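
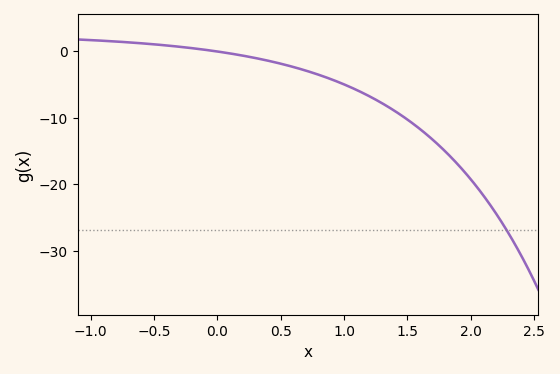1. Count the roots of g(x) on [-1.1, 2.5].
1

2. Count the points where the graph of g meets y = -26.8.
1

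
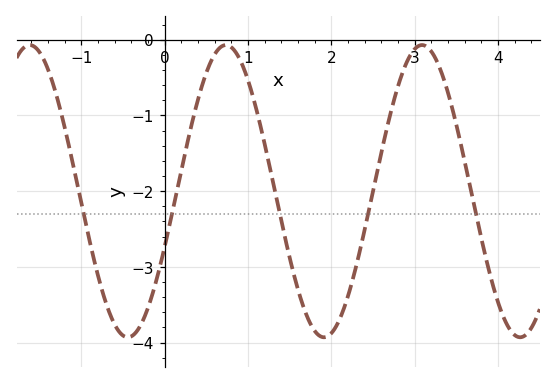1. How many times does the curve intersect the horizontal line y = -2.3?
5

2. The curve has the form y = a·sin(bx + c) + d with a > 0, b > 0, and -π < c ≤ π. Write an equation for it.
y = 1.93sin(2.7x - 0.39) - 2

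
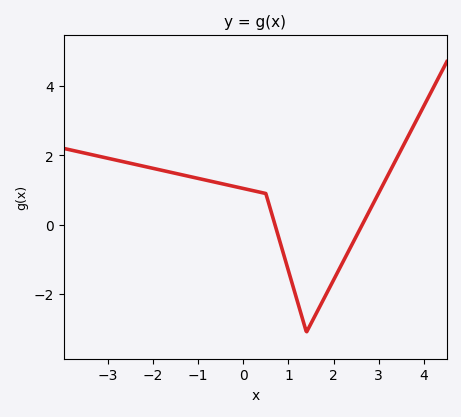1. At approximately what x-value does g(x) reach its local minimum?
1.4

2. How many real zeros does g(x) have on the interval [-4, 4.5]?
2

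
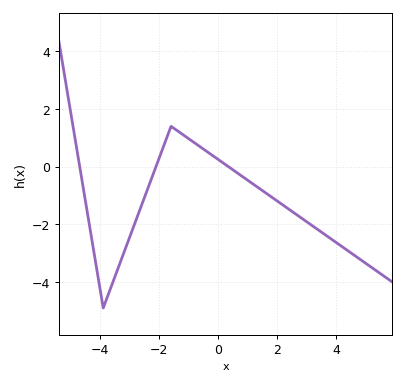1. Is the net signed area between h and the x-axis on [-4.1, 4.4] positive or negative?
negative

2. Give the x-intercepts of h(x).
-4.6, -2.2, 0.4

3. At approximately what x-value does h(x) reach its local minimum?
-4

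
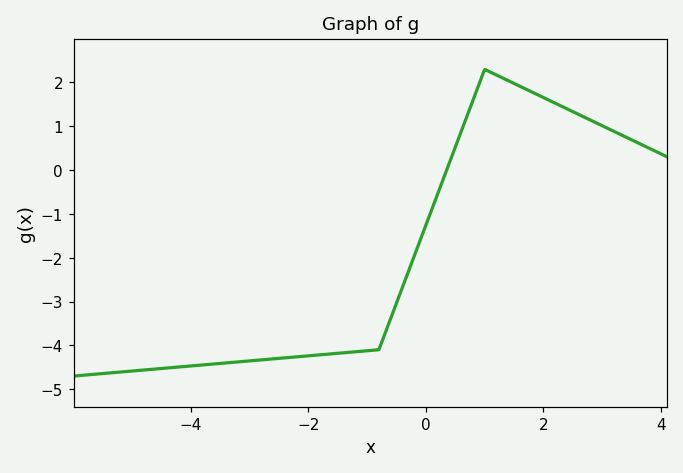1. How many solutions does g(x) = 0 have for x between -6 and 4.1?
1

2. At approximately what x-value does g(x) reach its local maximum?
1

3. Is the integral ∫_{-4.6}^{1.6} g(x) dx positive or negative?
negative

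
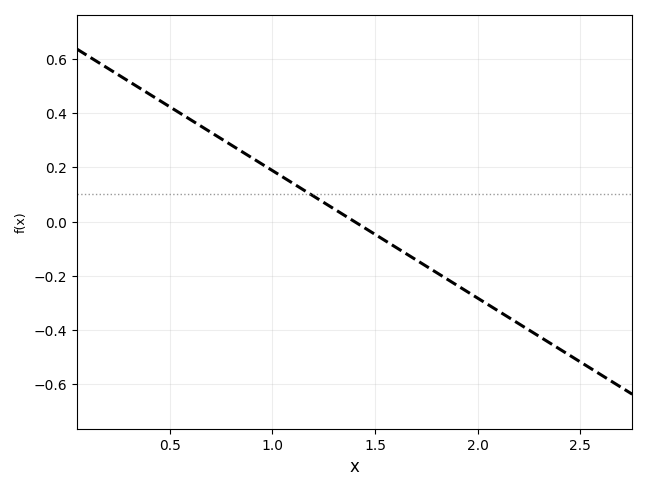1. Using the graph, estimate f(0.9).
0.24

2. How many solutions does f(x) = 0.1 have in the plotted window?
1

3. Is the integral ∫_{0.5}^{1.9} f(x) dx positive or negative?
positive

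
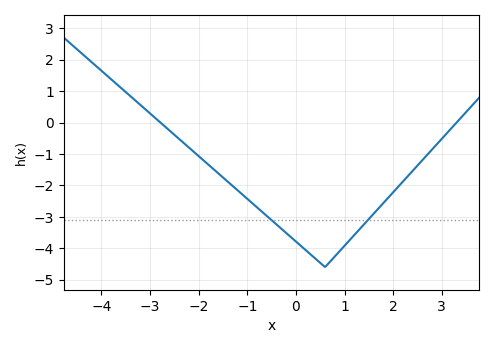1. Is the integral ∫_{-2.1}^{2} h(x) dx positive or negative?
negative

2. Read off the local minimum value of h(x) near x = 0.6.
-4.6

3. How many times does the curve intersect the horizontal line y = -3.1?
2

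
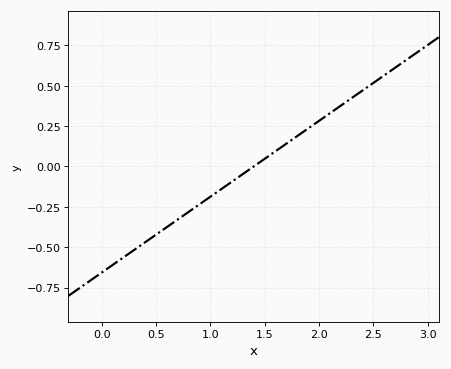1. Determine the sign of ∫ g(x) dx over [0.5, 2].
negative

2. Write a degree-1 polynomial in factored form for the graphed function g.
y = 0.47(x - 1.4)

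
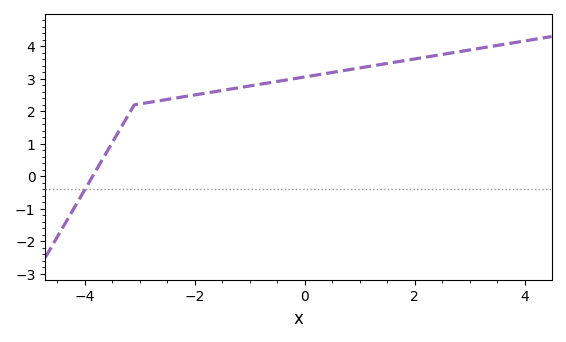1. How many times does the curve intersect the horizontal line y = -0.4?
1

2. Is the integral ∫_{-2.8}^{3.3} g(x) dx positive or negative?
positive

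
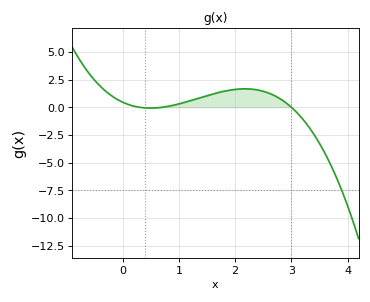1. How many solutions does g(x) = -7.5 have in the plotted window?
1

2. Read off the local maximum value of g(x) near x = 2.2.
1.67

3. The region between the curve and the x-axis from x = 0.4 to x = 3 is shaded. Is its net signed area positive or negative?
positive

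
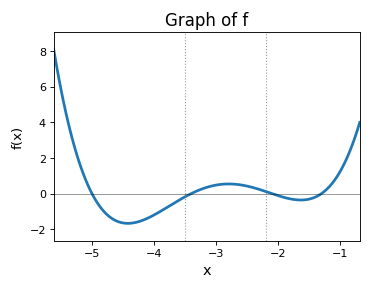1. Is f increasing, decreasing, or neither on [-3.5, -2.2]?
neither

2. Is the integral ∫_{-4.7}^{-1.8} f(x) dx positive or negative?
negative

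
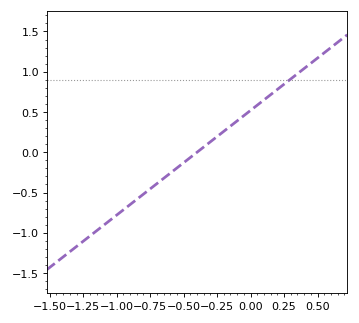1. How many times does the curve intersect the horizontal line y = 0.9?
1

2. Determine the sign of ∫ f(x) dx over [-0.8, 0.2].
positive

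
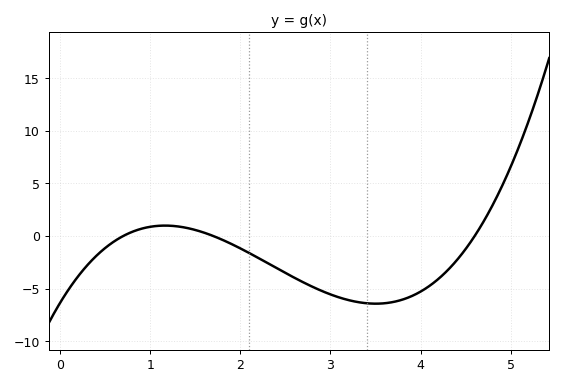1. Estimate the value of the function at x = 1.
0.877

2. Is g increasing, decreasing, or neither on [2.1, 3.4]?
decreasing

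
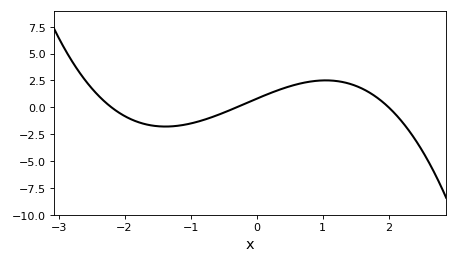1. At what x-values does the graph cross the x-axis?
-2.2, -0.3, 2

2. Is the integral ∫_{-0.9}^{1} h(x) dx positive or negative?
positive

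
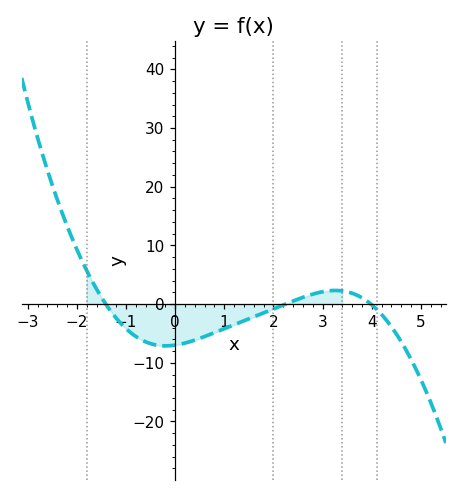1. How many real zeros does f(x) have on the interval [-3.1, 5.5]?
3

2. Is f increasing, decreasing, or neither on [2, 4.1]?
neither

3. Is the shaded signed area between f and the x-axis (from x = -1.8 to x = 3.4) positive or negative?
negative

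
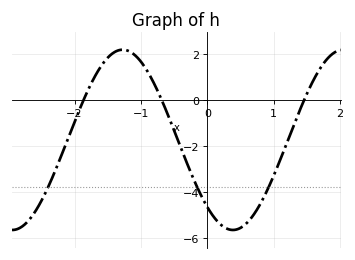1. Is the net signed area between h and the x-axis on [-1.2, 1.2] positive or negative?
negative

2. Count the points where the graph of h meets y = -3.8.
3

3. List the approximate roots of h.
-1.9, -0.7, 1.5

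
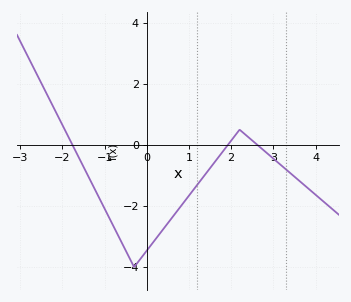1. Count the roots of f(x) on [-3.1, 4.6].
3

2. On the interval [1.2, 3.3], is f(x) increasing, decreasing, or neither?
neither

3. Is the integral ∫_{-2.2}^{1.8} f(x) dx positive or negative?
negative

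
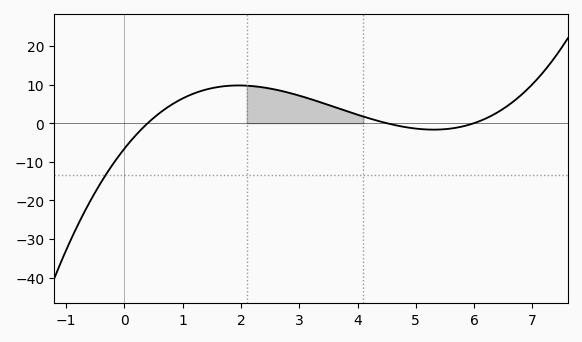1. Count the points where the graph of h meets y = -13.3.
1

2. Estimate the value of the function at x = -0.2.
-10.7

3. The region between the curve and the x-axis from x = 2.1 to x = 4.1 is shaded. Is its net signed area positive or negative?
positive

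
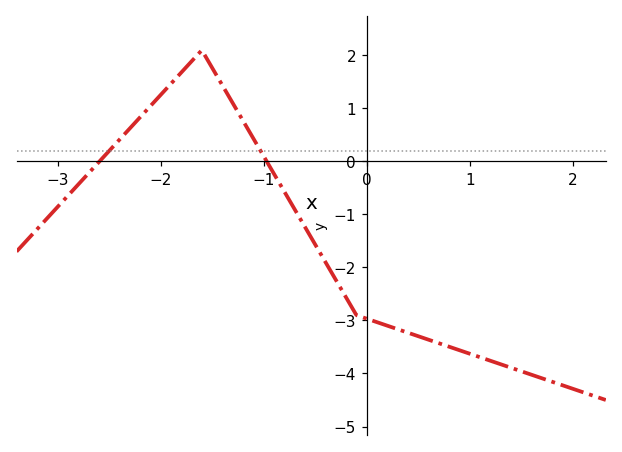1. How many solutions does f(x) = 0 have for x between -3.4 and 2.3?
2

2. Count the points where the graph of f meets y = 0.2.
2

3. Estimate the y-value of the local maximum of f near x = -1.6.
2.1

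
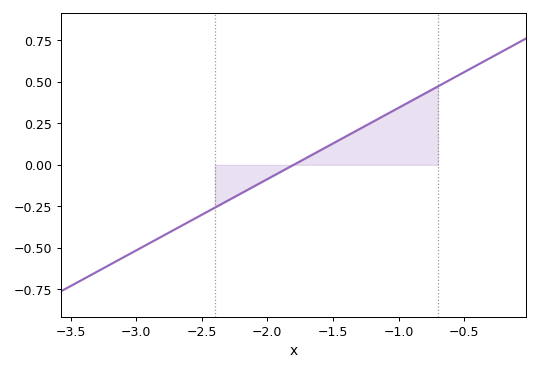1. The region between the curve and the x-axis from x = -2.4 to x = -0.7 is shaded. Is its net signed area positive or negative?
positive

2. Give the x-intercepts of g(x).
-1.8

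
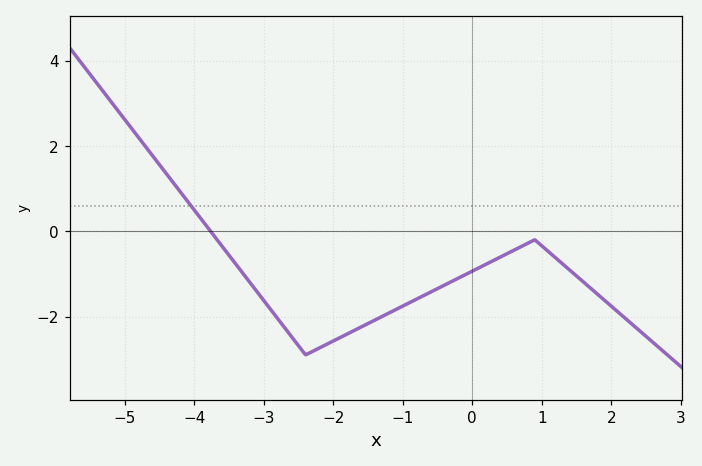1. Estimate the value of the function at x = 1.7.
-1.3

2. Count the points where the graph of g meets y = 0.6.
1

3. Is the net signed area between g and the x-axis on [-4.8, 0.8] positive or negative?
negative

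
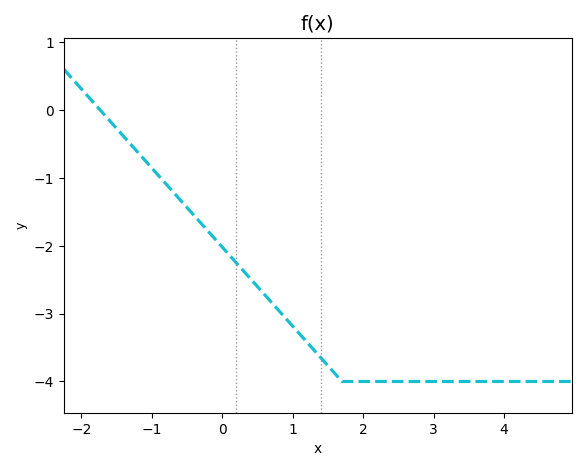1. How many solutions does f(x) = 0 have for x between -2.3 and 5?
1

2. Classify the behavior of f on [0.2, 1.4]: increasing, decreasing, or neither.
decreasing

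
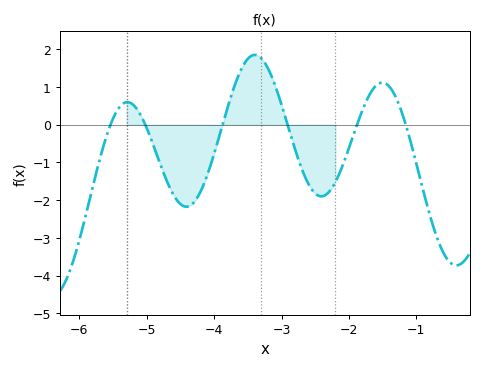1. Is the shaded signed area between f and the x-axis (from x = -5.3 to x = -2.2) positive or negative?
negative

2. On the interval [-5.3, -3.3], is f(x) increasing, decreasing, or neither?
neither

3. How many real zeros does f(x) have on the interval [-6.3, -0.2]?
6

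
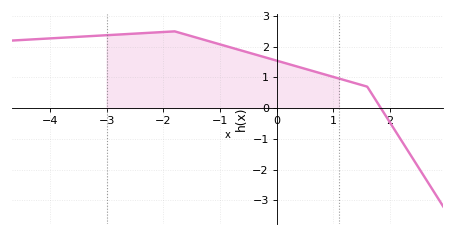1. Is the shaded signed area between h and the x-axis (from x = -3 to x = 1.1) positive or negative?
positive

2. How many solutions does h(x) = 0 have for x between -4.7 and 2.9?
1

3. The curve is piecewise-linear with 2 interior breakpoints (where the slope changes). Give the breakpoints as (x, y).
(-1.8, 2.5); (1.6, 0.7)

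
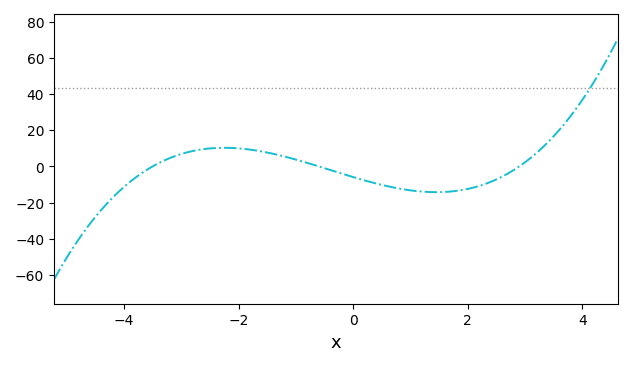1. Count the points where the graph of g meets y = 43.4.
1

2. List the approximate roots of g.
-3.4, -0.6, 2.8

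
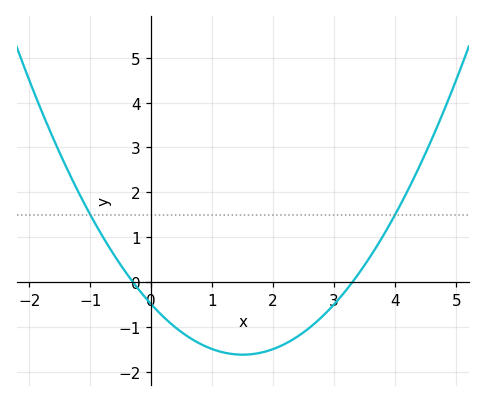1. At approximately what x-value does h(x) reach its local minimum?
1.5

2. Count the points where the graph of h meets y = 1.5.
2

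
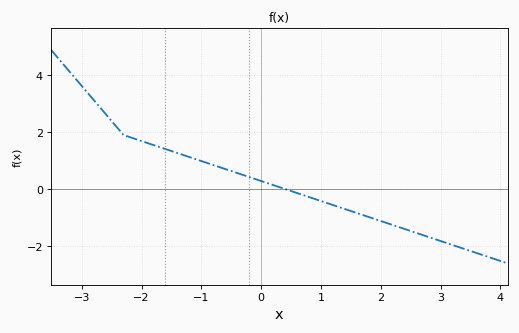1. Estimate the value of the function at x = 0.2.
0.1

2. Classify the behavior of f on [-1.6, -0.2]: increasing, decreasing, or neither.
decreasing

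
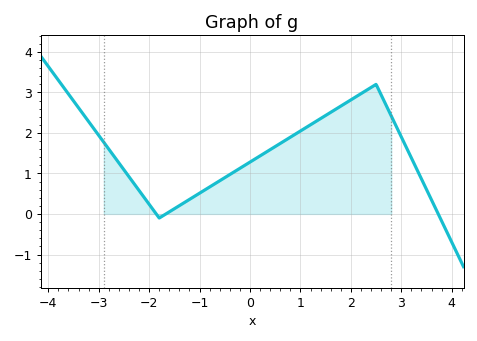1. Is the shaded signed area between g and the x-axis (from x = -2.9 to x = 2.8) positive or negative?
positive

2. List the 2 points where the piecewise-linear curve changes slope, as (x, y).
(-1.8, -0.1); (2.5, 3.2)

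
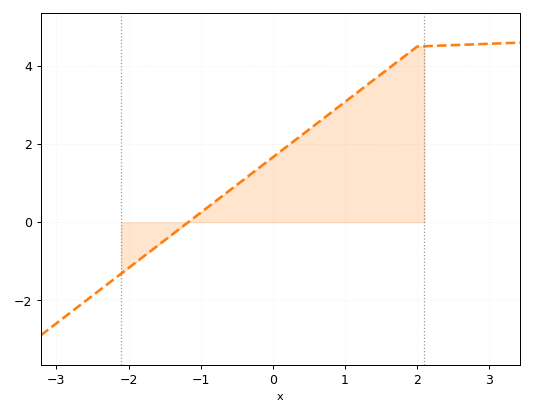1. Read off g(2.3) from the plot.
4.52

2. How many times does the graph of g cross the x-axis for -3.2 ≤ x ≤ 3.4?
1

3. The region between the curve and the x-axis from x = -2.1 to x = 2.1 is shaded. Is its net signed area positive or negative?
positive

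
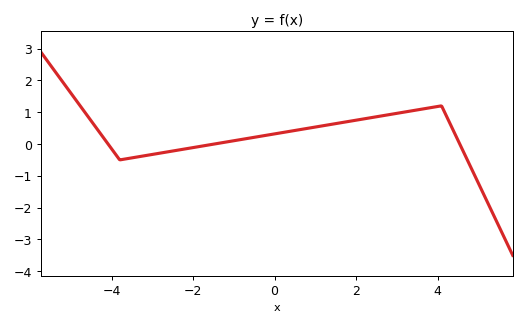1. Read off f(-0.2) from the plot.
0.3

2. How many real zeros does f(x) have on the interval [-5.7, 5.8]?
3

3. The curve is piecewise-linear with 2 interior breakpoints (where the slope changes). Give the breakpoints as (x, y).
(-3.8, -0.5); (4.1, 1.2)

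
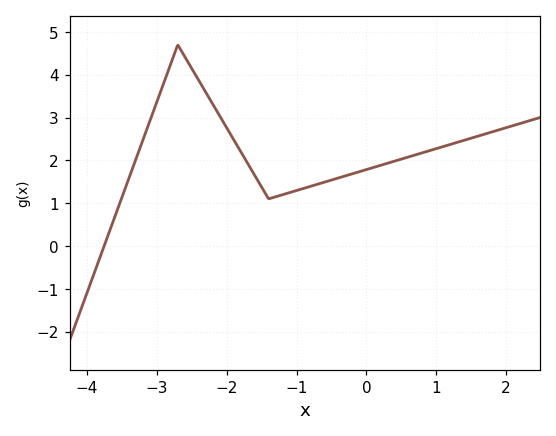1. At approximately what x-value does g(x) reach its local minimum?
-1.4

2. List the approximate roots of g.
-3.75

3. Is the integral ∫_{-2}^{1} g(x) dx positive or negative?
positive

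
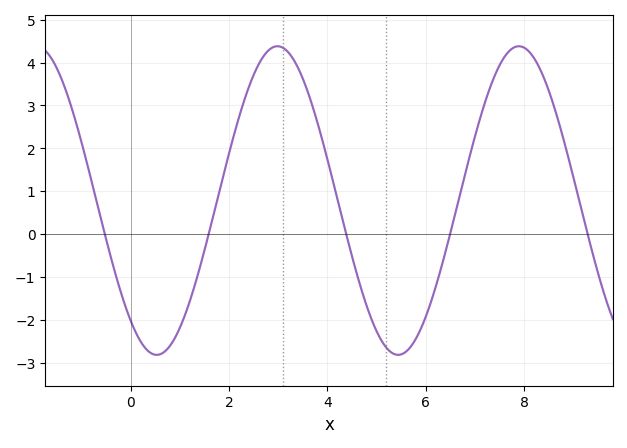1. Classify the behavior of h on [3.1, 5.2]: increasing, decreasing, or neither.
decreasing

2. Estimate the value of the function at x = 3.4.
3.9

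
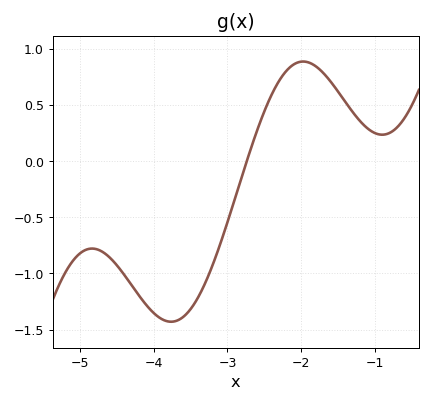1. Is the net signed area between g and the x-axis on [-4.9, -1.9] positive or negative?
negative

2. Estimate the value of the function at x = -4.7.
-0.807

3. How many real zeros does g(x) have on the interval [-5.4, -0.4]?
1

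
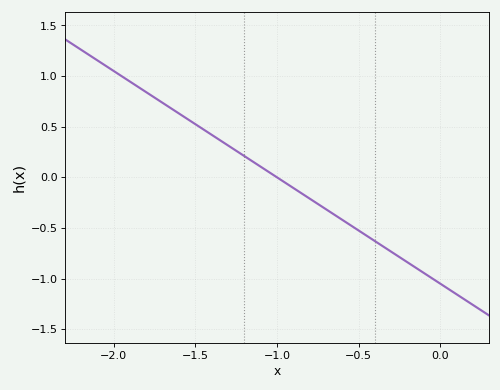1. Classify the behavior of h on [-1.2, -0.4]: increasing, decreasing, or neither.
decreasing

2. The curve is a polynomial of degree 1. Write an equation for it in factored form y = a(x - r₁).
y = -1.05(x + 1)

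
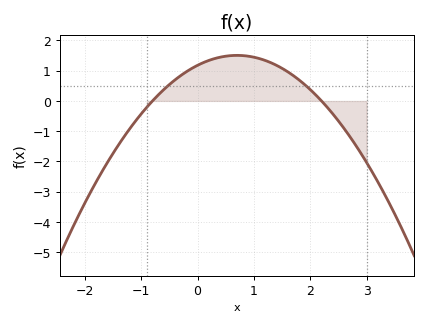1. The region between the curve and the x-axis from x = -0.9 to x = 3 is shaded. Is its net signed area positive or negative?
positive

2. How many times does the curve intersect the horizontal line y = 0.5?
2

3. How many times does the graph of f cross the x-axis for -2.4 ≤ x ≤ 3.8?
2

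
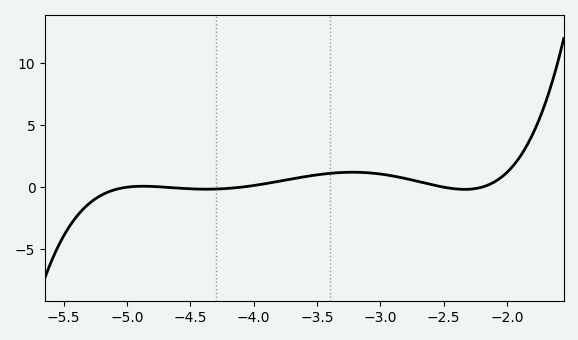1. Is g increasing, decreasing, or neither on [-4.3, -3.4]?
increasing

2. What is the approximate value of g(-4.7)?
0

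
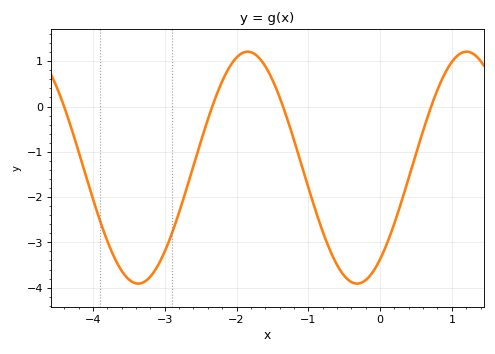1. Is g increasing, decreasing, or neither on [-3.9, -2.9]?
neither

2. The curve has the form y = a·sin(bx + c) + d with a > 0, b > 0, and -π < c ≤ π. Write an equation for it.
y = 2.56sin(2.06x - 0.912) - 1.35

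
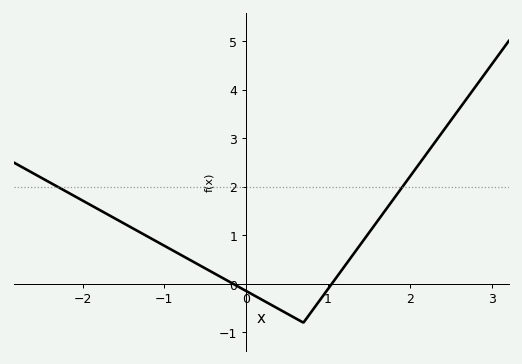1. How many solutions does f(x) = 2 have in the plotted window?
2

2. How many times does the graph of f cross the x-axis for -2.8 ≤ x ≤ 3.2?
2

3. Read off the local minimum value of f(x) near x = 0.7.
-0.799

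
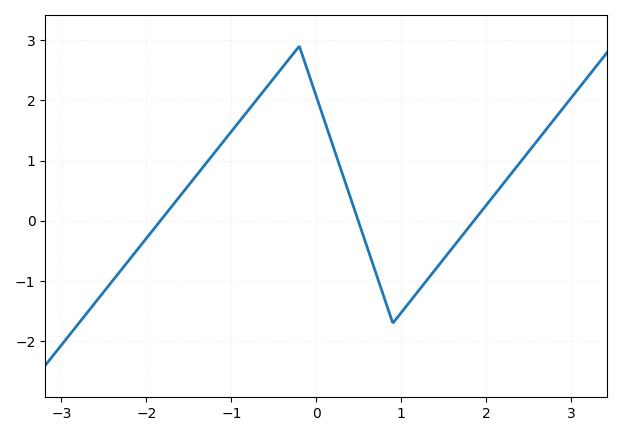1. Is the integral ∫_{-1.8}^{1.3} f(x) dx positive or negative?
positive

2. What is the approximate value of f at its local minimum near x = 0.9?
-1.7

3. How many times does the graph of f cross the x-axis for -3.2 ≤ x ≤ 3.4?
3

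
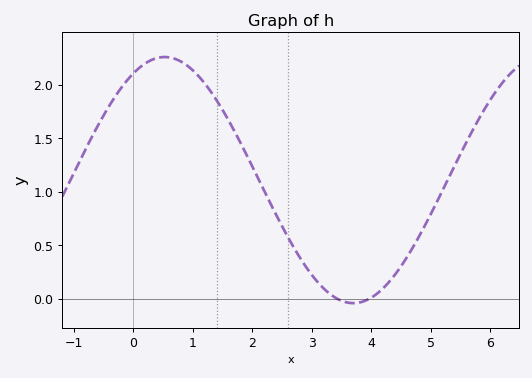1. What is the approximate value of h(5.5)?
1.35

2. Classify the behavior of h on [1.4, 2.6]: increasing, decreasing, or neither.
decreasing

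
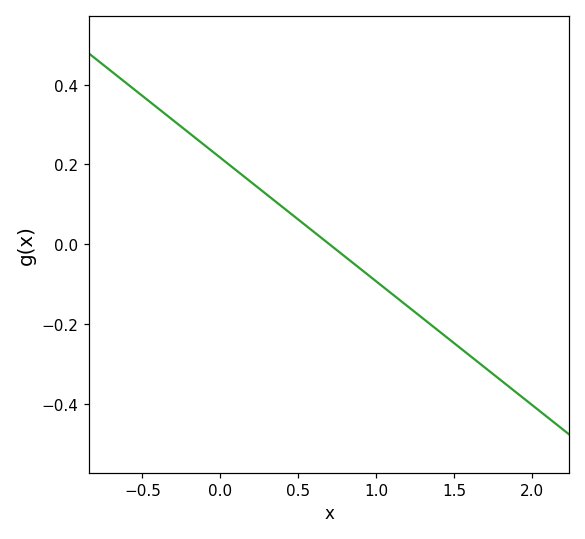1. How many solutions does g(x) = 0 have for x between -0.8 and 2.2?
1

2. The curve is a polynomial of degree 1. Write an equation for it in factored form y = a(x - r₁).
y = -0.31(x - 0.7)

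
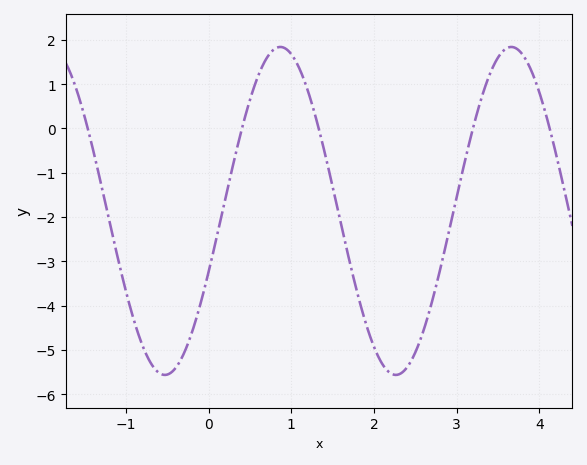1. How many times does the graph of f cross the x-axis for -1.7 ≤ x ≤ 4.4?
5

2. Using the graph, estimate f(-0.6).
-5.5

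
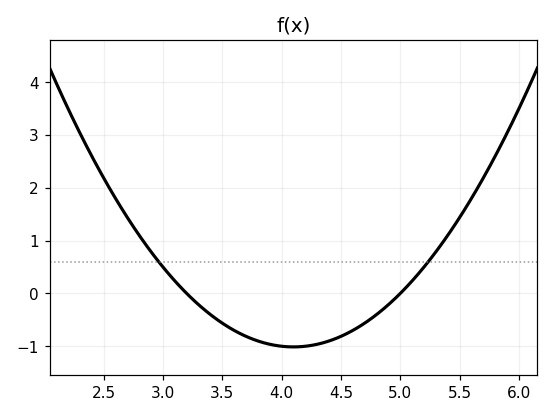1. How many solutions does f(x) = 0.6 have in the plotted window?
2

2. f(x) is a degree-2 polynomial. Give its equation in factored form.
y = 1.25(x - 3.2)(x - 5)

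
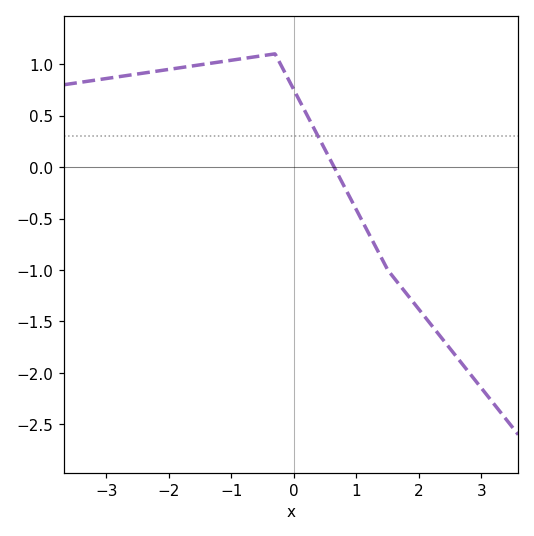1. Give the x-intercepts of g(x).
0.643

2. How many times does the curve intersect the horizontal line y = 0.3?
1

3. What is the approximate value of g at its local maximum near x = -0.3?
1.1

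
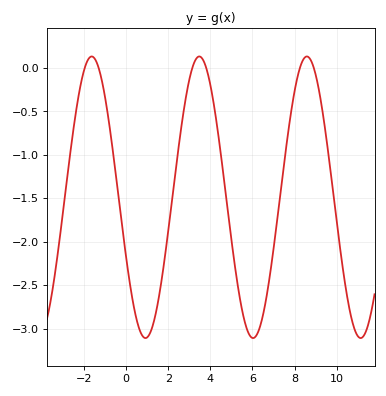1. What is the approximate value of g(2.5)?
-0.9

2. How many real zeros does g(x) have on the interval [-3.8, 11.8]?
6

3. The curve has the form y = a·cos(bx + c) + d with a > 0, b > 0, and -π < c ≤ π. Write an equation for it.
y = 1.62cos(1.23x + 2.01) - 1.49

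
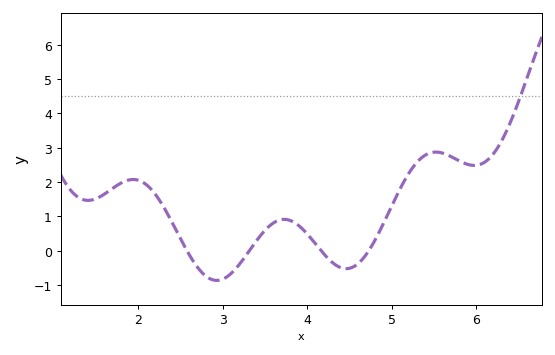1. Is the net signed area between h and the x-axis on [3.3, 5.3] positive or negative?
positive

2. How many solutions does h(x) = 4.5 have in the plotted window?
1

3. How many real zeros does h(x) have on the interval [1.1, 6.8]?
4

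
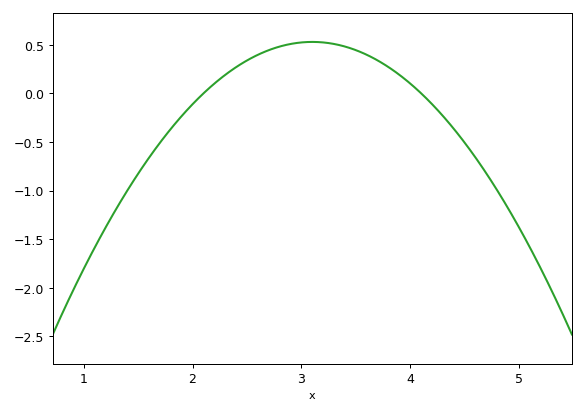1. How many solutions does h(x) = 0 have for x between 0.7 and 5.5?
2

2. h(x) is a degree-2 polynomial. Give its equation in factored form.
y = -0.53(x - 2.1)(x - 4.1)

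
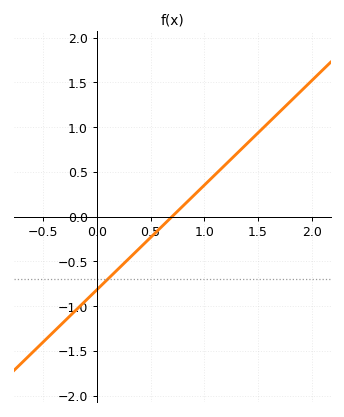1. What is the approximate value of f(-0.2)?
-1.05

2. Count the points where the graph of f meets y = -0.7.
1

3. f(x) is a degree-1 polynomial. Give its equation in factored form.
y = 1.17(x - 0.7)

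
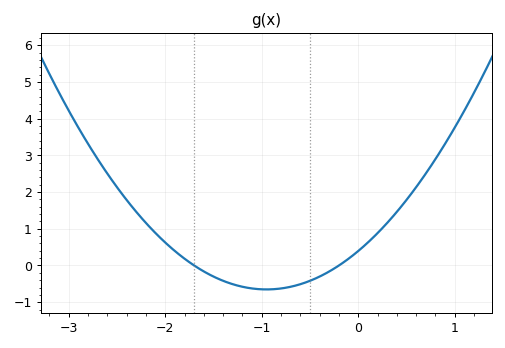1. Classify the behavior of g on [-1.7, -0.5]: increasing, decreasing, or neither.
neither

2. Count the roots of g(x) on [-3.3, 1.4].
2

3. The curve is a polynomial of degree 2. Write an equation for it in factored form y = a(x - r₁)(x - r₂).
y = 1.16(x + 1.7)(x + 0.2)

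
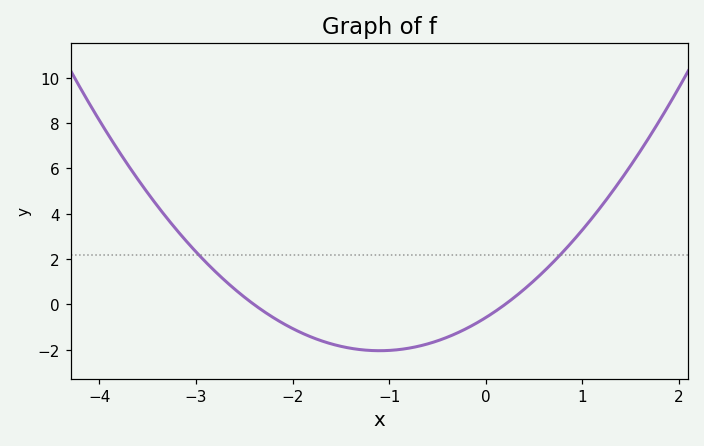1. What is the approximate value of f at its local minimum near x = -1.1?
-2.04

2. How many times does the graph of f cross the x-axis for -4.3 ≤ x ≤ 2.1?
2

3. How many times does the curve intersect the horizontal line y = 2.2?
2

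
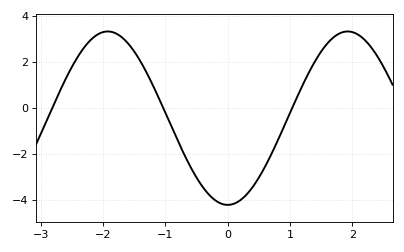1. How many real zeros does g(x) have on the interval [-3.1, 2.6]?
3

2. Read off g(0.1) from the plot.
-4.17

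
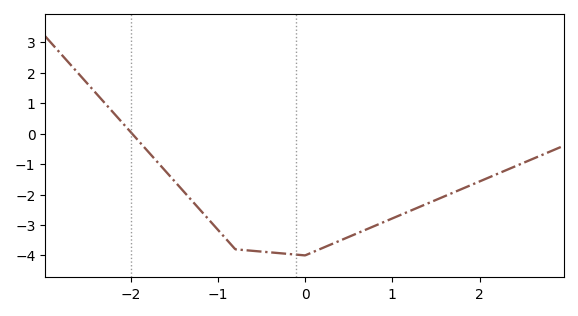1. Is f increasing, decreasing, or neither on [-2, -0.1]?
decreasing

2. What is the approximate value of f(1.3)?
-2.42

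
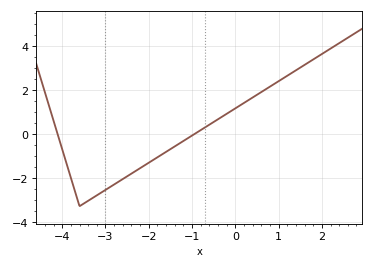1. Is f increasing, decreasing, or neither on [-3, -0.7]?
increasing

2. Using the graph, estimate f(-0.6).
0.4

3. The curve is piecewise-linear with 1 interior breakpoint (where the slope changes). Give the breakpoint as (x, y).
(-3.6, -3.3)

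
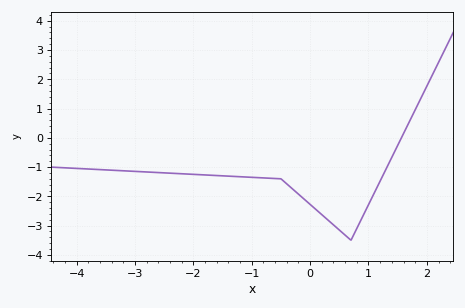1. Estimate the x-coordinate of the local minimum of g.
0.7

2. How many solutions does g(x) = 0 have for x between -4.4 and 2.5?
1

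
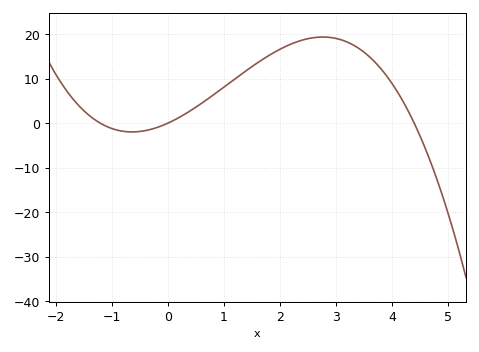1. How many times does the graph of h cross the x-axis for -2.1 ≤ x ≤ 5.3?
3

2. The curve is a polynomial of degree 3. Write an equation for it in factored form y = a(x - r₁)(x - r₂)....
y = -1.08(x + 1.2)(x - 0)(x - 4.4)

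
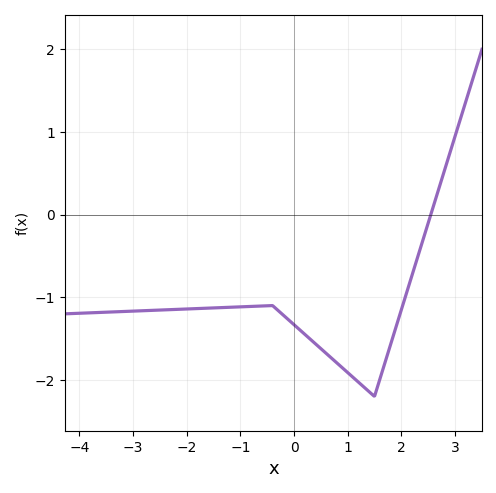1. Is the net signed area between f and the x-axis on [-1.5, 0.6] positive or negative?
negative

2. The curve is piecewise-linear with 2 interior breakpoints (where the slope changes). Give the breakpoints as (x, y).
(-0.4, -1.1); (1.5, -2.2)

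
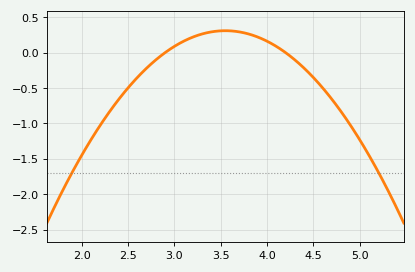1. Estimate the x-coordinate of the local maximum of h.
3.55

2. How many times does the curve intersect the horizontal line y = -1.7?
2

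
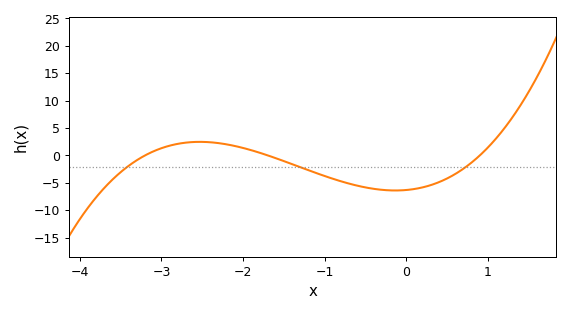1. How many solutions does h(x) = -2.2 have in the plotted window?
3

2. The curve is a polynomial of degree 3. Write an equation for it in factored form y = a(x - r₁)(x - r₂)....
y = 1.29(x + 3.2)(x + 1.7)(x - 0.9)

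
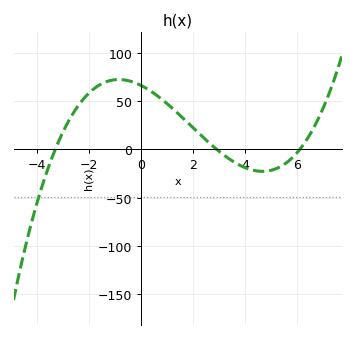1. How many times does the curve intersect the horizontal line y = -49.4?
1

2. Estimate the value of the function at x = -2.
60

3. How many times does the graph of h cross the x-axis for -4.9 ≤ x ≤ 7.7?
3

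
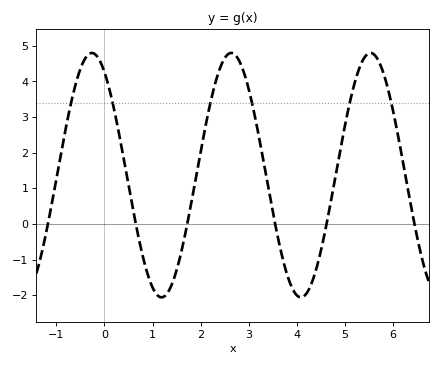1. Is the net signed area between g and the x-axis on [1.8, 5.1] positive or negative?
positive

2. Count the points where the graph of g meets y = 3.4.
6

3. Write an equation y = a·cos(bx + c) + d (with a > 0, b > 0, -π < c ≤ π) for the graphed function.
y = 3.43cos(2.2x + 0.57) + 1.37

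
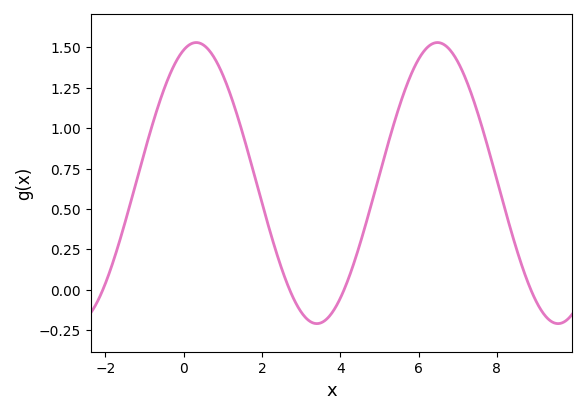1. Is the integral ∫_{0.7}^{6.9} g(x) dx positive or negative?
positive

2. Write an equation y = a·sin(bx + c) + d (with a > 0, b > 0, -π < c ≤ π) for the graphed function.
y = 0.87sin(1.02x + 1.24) + 0.66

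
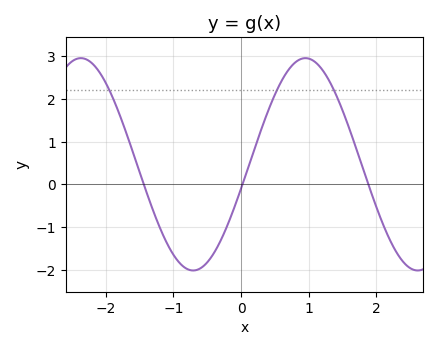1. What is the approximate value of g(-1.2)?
-1.02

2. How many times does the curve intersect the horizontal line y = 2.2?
3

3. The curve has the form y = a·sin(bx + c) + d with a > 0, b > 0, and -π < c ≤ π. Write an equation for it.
y = 2.48sin(1.89x - 0.232) + 0.47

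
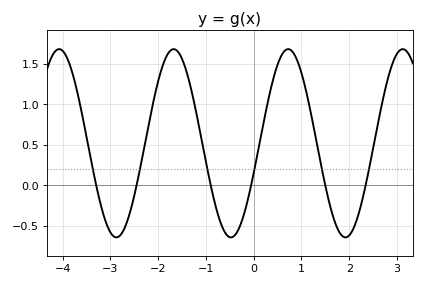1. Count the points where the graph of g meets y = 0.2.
6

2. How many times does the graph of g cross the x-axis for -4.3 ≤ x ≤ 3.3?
6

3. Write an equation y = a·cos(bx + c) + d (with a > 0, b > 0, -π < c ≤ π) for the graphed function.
y = 1.16cos(2.62x - 1.89) + 0.52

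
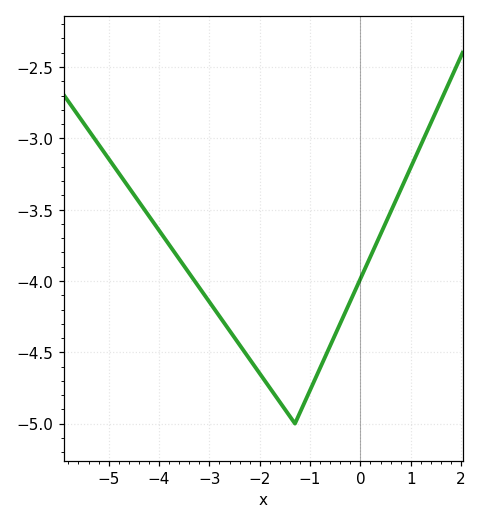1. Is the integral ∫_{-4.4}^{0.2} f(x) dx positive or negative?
negative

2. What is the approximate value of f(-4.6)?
-3.35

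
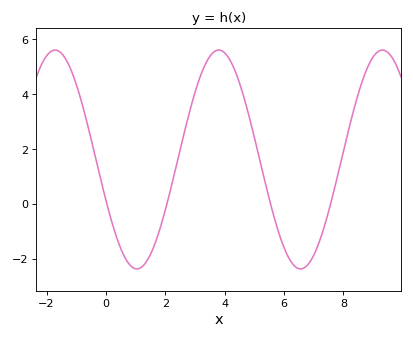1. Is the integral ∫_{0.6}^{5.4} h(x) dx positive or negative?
positive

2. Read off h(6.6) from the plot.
-2.36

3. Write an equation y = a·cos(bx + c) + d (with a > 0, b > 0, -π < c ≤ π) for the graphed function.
y = 3.99cos(1.14x + 1.95) + 1.62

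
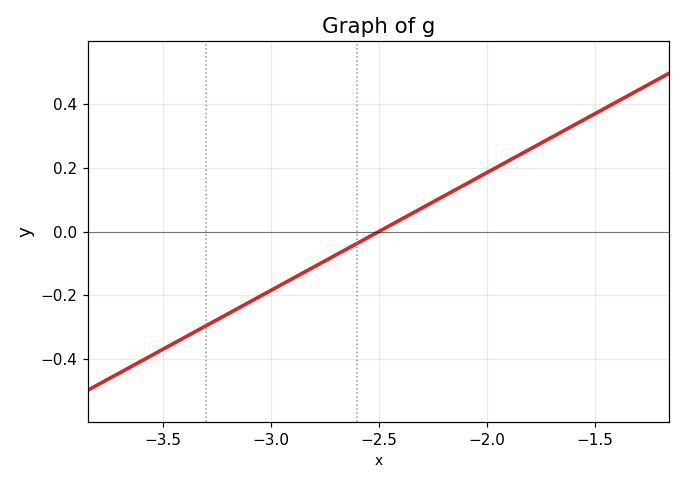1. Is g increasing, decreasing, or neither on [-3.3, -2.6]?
increasing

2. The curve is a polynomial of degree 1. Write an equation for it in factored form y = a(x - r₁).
y = 0.37(x + 2.5)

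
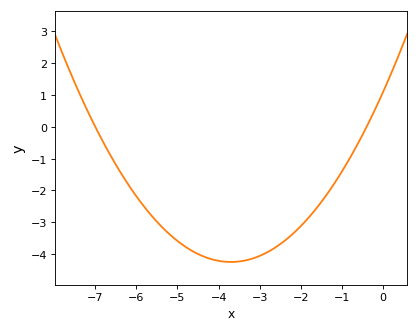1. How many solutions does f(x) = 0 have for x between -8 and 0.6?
2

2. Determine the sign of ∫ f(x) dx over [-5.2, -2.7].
negative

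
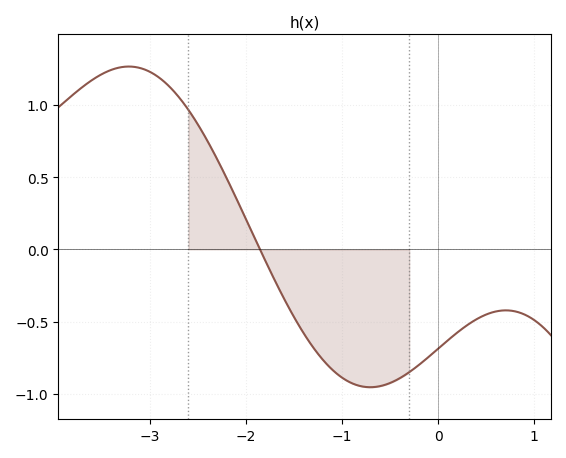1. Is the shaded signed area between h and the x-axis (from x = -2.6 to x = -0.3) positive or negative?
negative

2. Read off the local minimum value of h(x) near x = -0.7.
-0.954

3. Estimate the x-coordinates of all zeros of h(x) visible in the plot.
-1.85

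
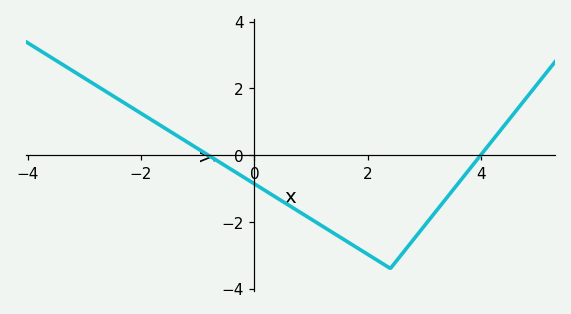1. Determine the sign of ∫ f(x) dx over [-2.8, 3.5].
negative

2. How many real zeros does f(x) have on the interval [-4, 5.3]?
2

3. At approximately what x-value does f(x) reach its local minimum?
2.4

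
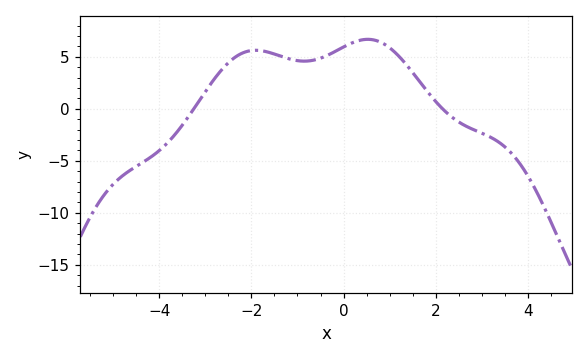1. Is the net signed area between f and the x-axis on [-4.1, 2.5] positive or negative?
positive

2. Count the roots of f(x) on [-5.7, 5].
2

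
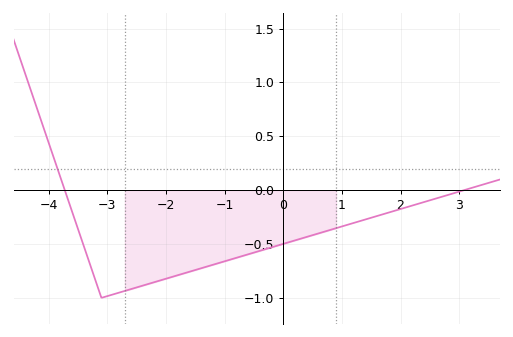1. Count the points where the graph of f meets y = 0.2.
1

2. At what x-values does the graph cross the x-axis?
-3.8, 3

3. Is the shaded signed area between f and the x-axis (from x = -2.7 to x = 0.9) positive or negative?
negative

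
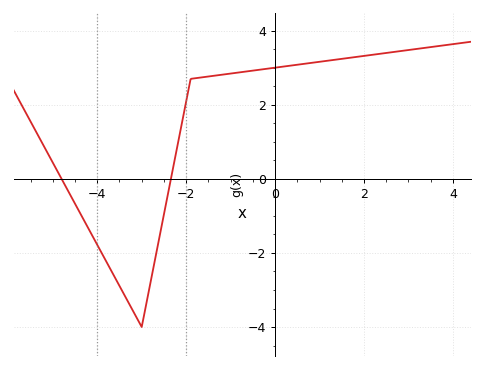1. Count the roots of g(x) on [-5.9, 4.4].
2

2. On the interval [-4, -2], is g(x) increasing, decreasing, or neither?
neither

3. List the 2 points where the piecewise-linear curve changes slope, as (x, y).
(-3, -4); (-1.9, 2.7)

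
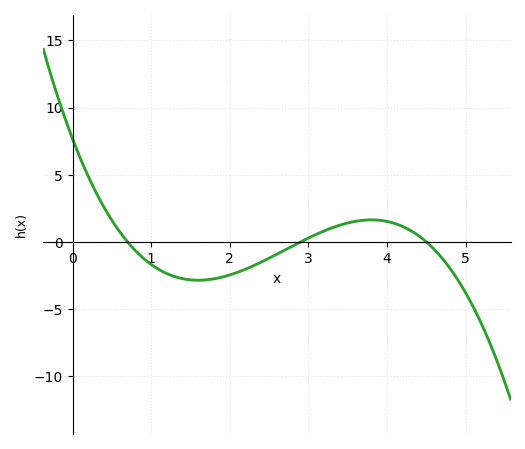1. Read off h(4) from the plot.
1.52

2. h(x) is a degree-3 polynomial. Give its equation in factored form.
y = -0.84(x - 0.7)(x - 2.9)(x - 4.5)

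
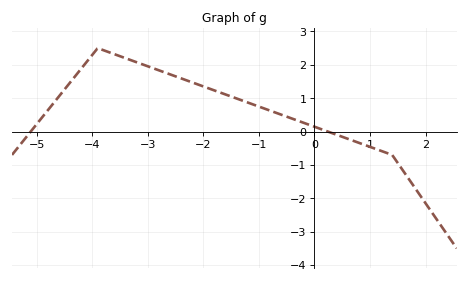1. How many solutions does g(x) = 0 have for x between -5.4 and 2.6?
2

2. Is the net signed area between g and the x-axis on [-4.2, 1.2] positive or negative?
positive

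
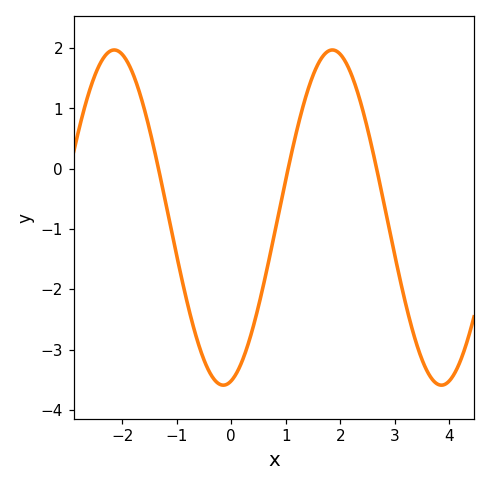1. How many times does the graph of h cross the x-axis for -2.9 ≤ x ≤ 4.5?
3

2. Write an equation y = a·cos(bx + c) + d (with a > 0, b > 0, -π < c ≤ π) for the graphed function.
y = 2.78cos(1.57x - 2.91) - 0.81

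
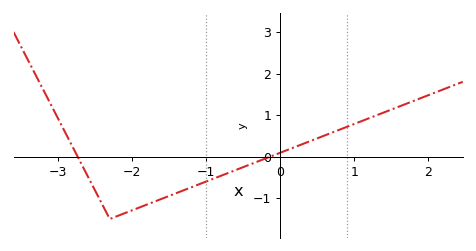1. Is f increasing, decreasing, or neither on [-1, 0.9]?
increasing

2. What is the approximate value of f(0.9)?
0.716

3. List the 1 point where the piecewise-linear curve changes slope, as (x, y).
(-2.3, -1.5)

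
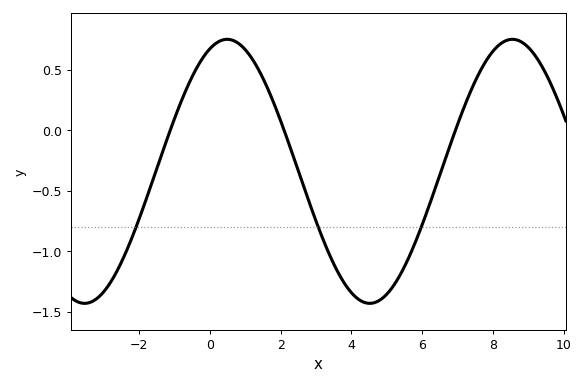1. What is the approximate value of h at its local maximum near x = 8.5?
0.75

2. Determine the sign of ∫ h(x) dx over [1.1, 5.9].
negative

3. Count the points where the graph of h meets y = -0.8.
3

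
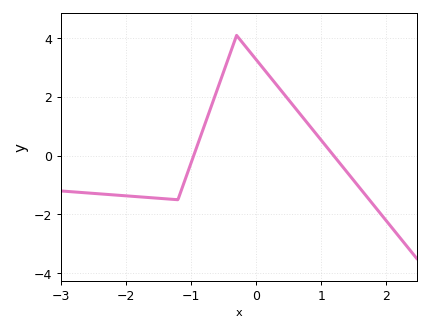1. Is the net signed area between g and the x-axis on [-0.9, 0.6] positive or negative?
positive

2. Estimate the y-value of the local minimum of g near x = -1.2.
-1.5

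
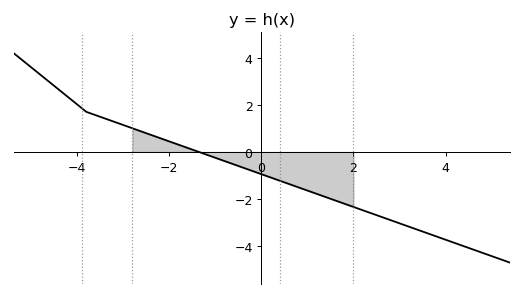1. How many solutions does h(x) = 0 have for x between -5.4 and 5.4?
1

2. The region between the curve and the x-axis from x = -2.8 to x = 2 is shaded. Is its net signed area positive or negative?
negative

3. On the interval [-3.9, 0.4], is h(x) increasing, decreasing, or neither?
decreasing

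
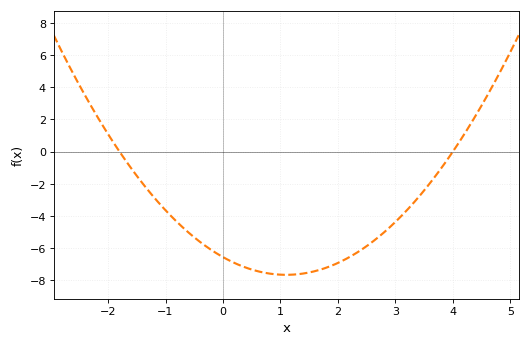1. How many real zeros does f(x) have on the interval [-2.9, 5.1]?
2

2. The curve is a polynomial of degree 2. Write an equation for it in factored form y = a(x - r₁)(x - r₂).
y = 0.91(x + 1.8)(x - 4)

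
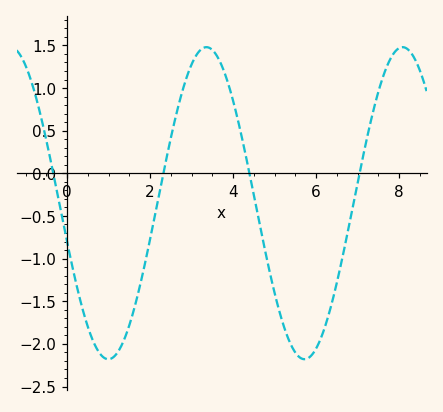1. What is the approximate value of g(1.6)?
-1.6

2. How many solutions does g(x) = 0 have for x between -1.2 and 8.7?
4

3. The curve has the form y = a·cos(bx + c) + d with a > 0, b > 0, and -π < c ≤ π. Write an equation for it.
y = 1.83cos(1.3x + 1.8) - 0.35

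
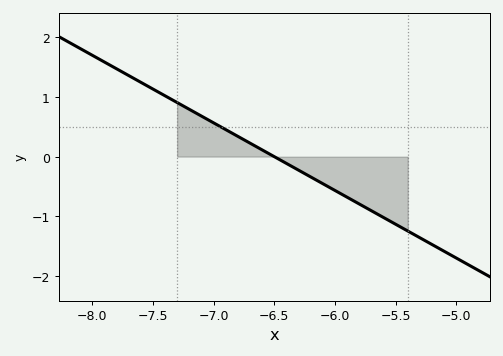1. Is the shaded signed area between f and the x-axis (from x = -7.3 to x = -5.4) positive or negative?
negative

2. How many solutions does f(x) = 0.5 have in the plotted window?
1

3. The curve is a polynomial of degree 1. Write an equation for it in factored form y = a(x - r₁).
y = -1.13(x + 6.5)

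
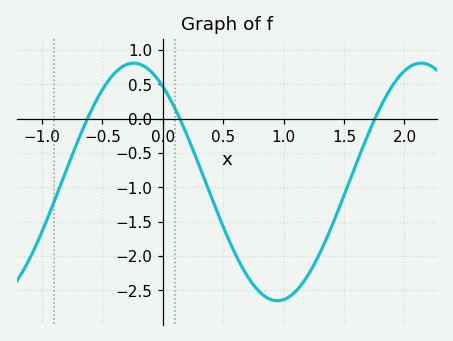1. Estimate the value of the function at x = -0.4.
0.662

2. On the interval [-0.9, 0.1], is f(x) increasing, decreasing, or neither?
neither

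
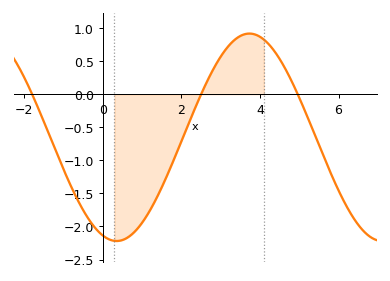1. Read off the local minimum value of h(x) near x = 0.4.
-2.22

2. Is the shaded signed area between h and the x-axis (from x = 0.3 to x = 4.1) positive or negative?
negative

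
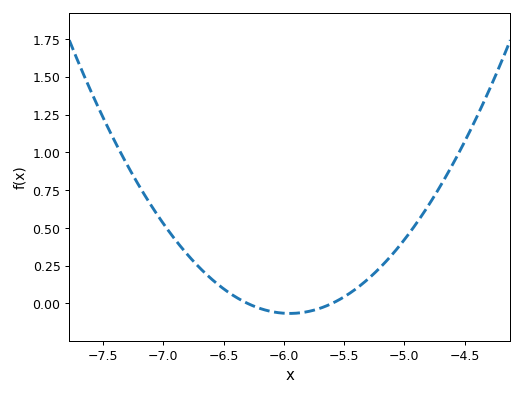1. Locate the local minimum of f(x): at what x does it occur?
-5.95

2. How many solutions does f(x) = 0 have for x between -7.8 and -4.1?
2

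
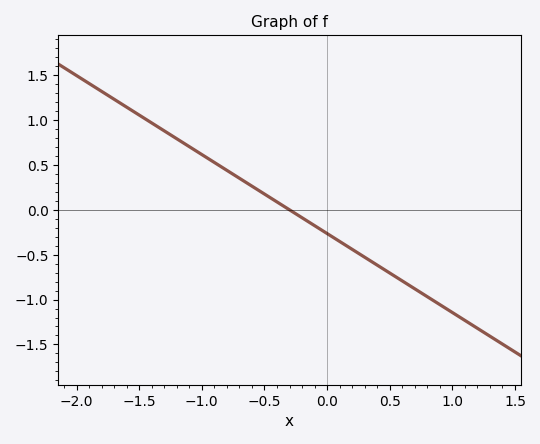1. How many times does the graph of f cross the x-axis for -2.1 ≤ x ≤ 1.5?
1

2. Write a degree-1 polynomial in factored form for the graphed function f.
y = -0.88(x + 0.3)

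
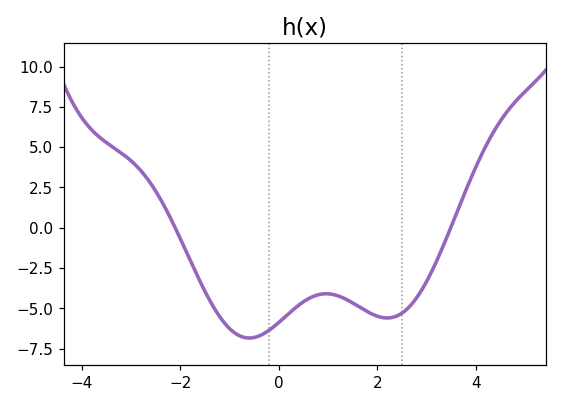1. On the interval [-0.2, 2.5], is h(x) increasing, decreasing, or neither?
neither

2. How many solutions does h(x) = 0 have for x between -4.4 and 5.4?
2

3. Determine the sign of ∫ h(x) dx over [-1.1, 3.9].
negative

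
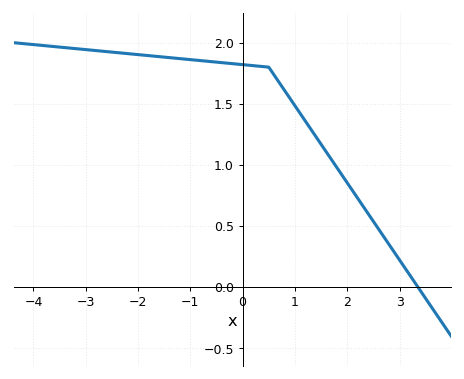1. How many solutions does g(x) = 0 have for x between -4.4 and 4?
1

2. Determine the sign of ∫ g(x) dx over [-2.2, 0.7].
positive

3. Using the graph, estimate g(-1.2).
1.87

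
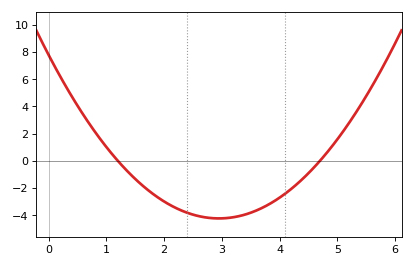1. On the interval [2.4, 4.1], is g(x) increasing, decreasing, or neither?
neither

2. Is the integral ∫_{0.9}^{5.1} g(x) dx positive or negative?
negative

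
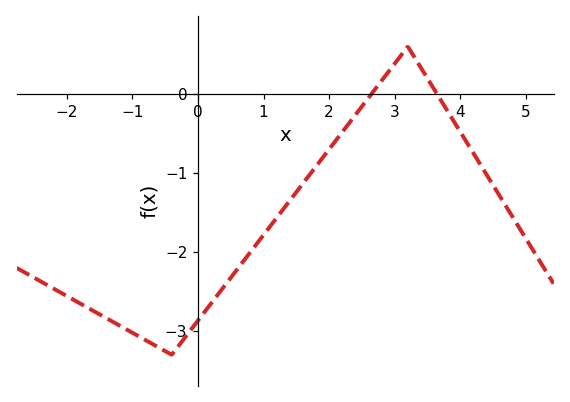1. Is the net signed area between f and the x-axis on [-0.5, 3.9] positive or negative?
negative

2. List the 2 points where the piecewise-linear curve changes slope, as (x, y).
(-0.4, -3.3); (3.2, 0.6)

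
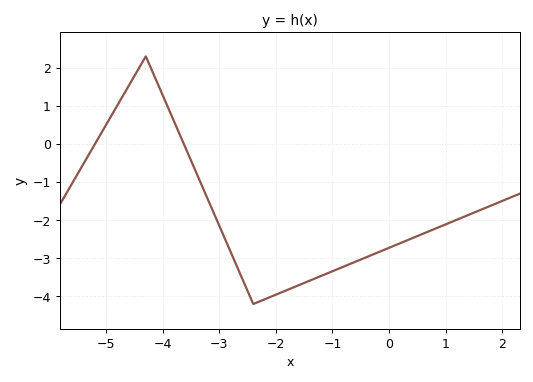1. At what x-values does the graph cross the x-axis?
-5.2, -3.63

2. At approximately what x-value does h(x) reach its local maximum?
-4.3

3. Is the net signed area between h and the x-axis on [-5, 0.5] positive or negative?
negative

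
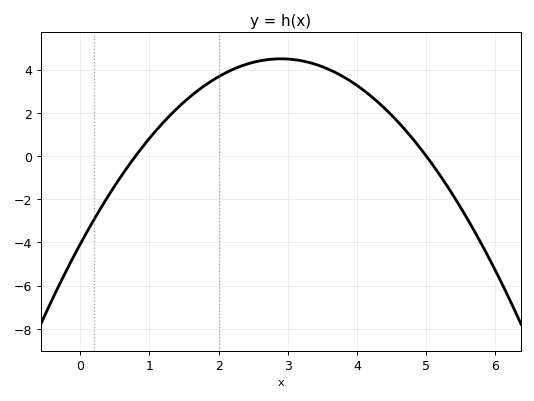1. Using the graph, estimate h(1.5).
2.5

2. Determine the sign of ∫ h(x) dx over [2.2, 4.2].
positive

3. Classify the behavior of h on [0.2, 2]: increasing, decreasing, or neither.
increasing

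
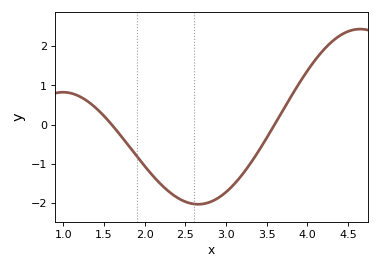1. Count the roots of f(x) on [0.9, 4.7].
2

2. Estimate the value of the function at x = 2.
-1.06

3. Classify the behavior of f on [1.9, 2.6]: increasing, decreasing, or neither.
decreasing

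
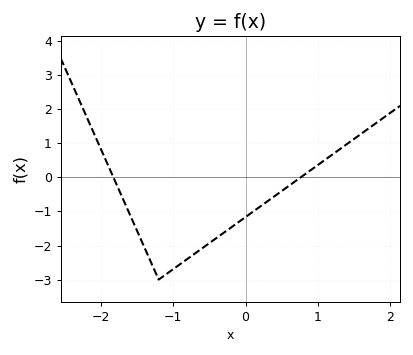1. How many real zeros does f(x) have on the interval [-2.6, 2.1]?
2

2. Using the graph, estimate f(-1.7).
-0.6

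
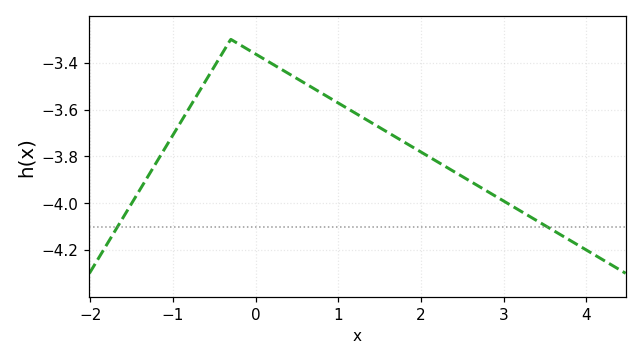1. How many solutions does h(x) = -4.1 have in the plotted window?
2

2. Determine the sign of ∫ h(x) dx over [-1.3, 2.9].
negative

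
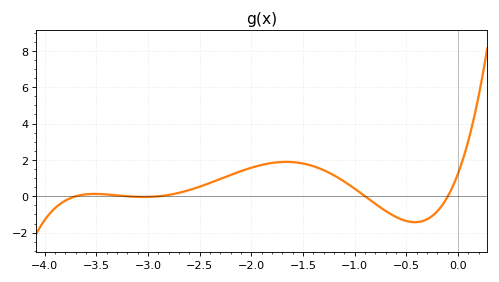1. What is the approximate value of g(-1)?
0.416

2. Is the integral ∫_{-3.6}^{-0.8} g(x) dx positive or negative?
positive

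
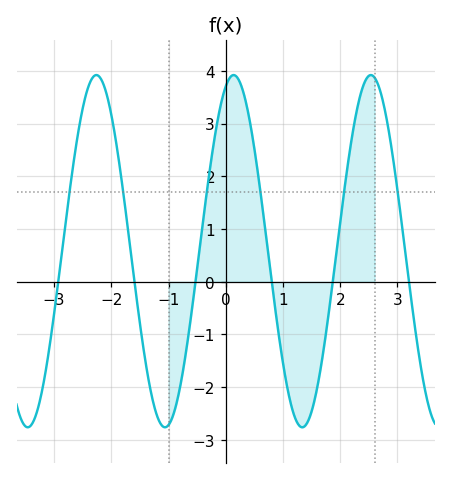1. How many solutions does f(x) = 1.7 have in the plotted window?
6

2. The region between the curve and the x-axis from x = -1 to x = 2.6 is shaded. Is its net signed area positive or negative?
positive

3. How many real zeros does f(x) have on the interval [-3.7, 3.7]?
6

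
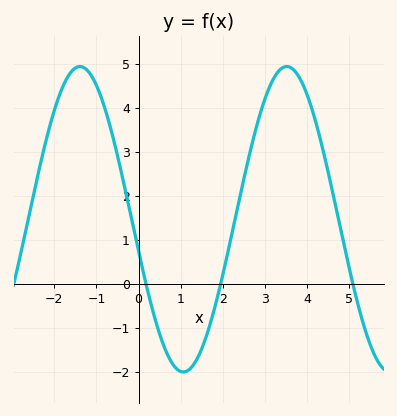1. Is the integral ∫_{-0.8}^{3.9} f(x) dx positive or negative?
positive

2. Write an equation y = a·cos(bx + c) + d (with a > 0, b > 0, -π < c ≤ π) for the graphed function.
y = 3.47cos(1.3x + 1.8) + 1.48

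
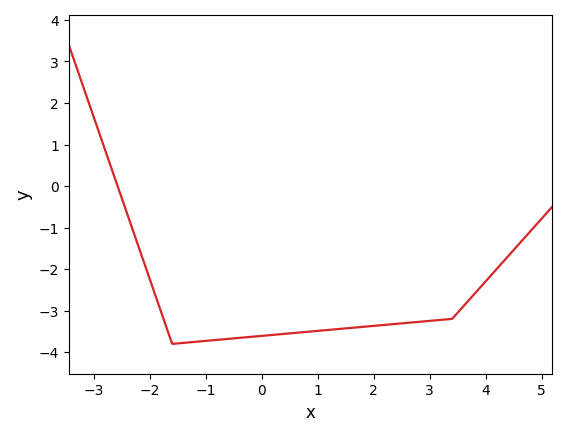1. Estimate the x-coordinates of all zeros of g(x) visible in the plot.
-2.6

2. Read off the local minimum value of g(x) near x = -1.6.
-3.8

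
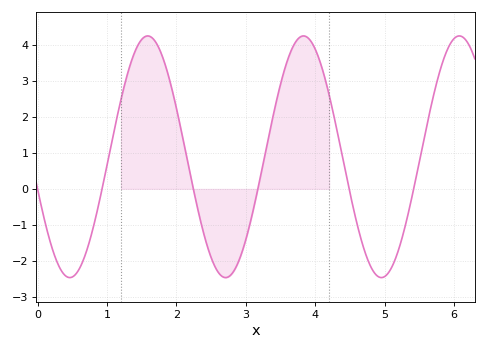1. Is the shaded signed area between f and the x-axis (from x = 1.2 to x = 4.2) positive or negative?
positive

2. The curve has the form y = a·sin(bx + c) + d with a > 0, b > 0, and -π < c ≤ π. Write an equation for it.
y = 3.35sin(2.8x - 2.87) + 0.89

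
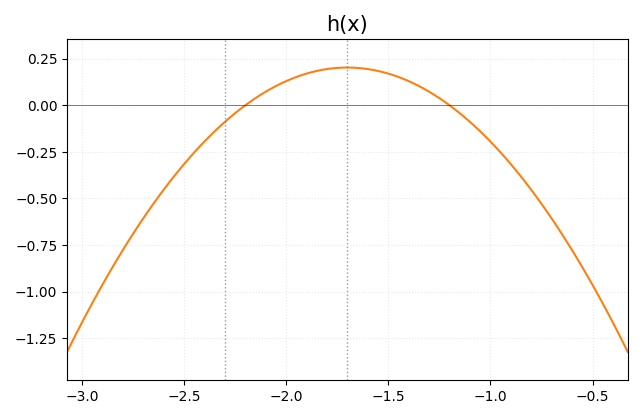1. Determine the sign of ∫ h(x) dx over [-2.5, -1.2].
positive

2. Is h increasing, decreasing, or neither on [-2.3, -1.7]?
increasing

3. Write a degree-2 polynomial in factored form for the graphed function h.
y = -0.81(x + 2.2)(x + 1.2)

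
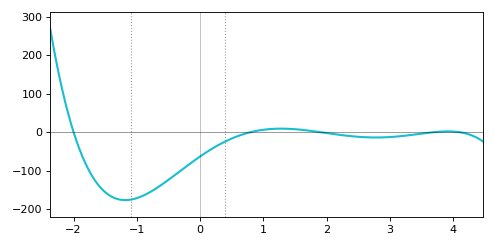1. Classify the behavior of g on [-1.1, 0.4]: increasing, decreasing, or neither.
increasing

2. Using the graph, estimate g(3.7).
0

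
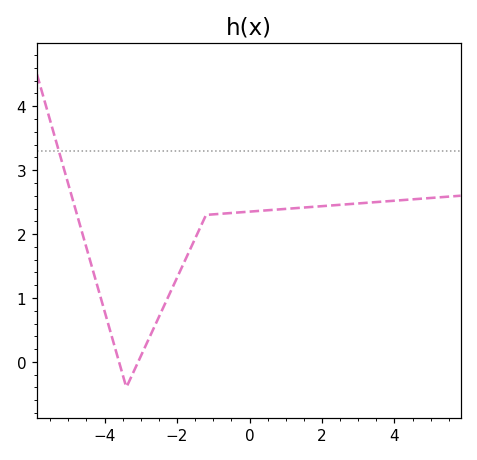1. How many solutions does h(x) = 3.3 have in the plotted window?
1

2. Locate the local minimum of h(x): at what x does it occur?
-3.4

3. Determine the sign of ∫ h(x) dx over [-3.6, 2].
positive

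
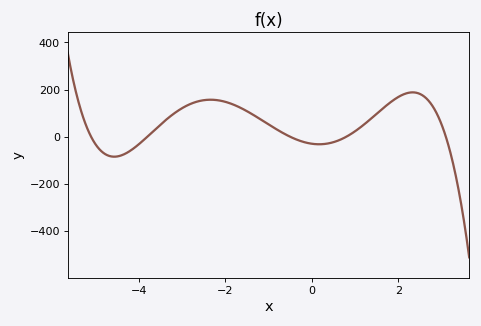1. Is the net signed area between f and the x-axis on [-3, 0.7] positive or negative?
positive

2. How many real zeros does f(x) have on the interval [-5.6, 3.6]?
5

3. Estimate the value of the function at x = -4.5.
-83.9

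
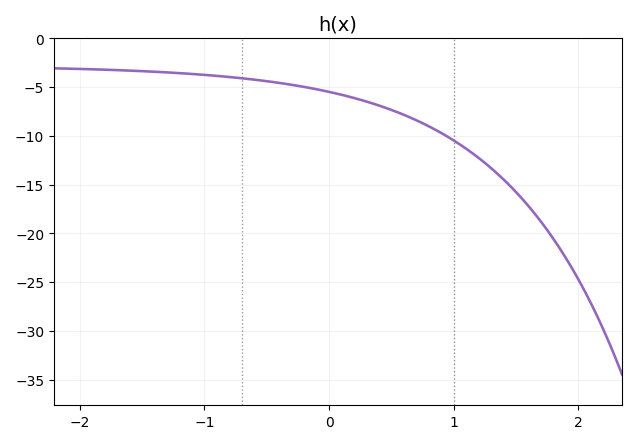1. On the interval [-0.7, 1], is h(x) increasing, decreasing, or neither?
decreasing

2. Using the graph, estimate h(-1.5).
-3.35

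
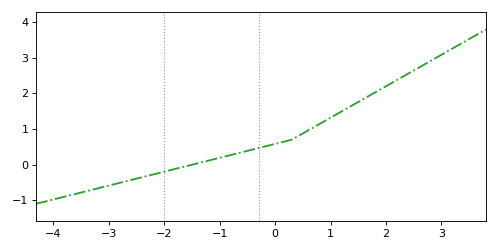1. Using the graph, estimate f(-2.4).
-0.4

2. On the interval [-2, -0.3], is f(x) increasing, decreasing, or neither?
increasing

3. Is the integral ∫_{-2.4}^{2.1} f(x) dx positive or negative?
positive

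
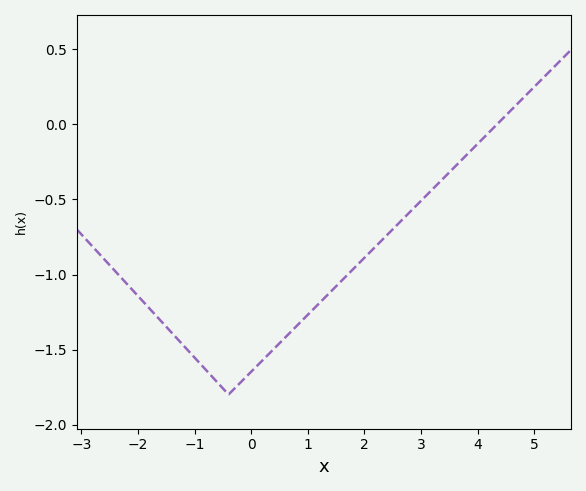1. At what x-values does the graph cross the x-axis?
4.4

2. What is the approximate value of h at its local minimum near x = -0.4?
-1.8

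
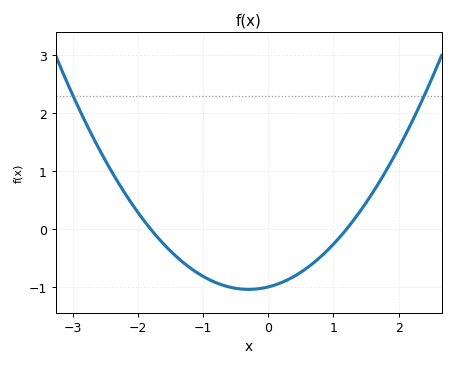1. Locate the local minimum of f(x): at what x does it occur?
-0.3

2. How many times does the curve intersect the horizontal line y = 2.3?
2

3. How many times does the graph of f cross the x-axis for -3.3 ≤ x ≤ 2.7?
2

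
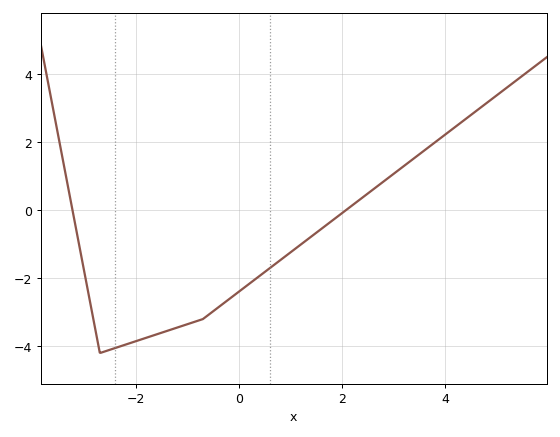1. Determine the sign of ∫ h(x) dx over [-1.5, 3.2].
negative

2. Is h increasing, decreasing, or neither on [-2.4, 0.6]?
increasing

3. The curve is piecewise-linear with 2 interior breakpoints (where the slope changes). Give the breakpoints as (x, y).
(-2.7, -4.2); (-0.7, -3.2)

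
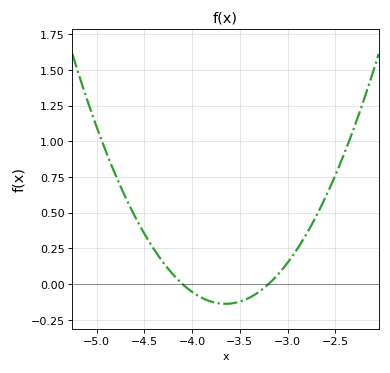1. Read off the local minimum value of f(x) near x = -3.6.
-0.138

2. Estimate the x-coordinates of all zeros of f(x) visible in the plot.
-4.1, -3.2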